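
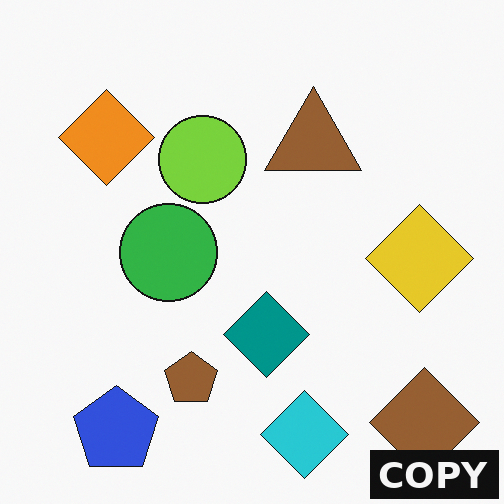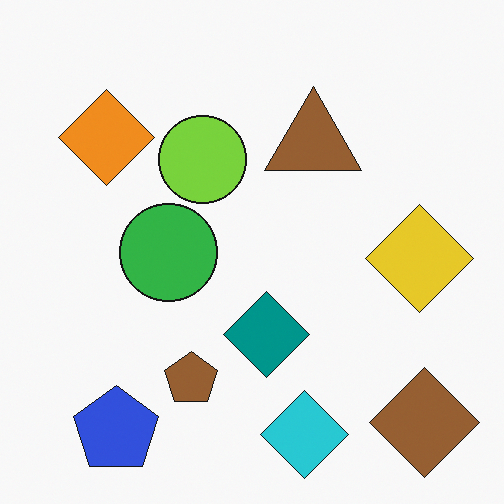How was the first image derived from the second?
The image was watermarked with the text "COPY" in the lower-right corner.

A dark label reading "COPY" appears in the lower-right corner.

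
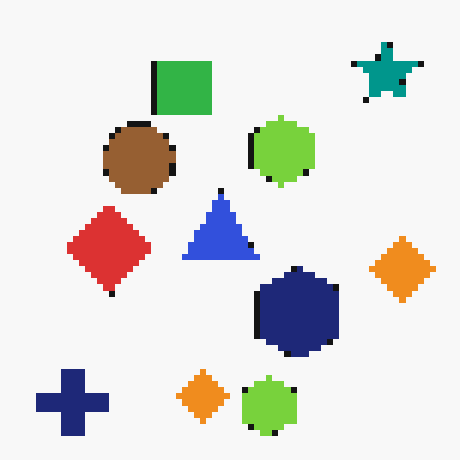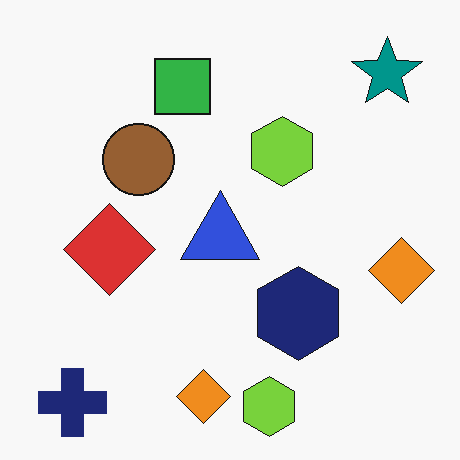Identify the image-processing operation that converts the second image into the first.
It was moderately pixelated.

Shapes are reduced to large square blocks; fine edges and outlines are lost — a downscale-then-upscale (mosaic) effect.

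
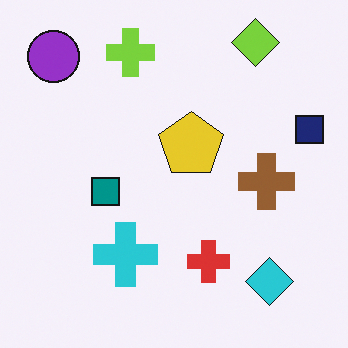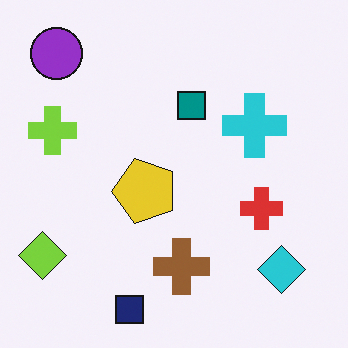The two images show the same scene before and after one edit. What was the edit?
This is the original image transposed (reflected across the top-left ↔ bottom-right diagonal).

Shapes have swapped their row and column positions — what was in the top-right is now in the bottom-left — a diagonal reflection.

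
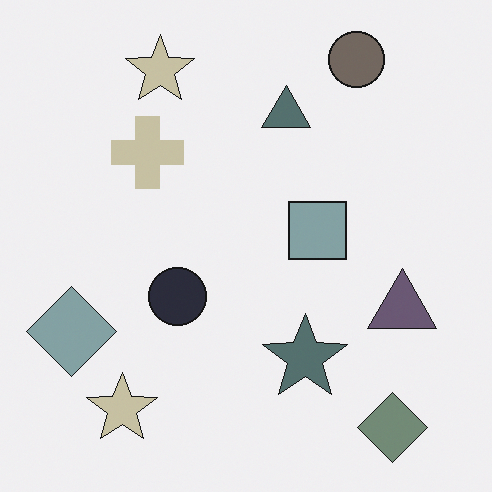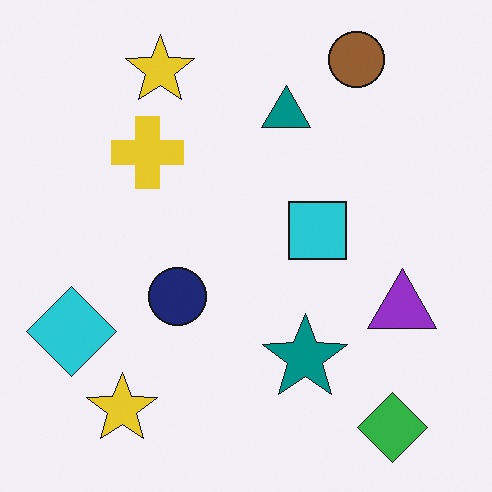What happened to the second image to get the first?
It was made much more muted (saturation change).

All colors are more muted and greyish — a global saturation change.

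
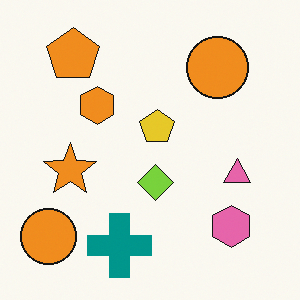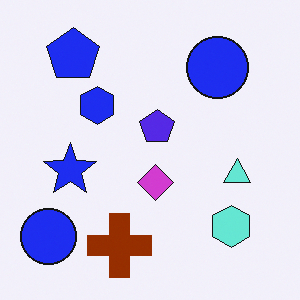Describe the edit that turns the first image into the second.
It was hue-shifted by a large amount.

Every shape's color has rotated by the same amount around the hue wheel — a uniform hue shift.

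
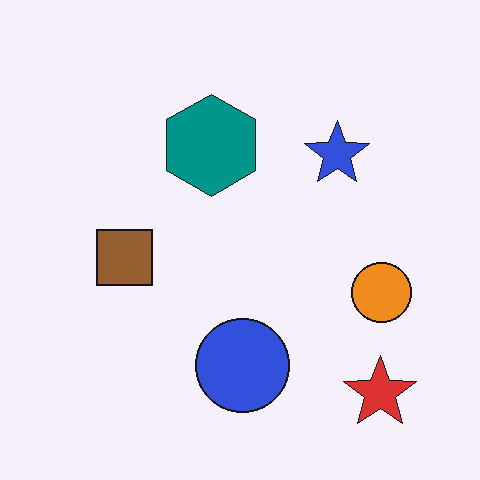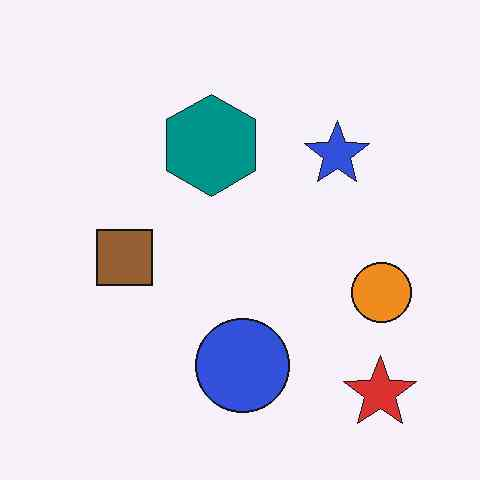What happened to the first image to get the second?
The image was given moderate JPEG compression.

Blocky 8×8 compression artifacts appear around shape edges and the flat background shows ringing — characteristic JPEG degradation.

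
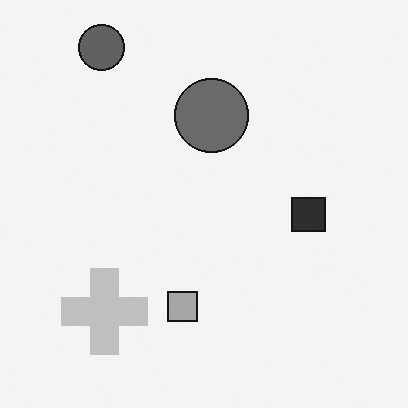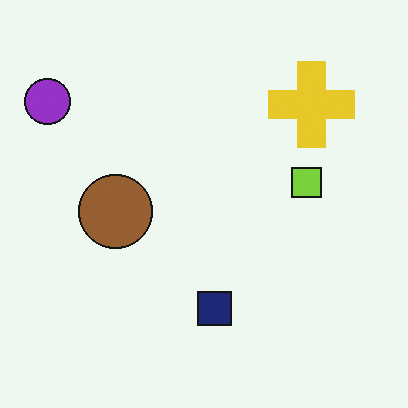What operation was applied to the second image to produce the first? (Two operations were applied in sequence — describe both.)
This is the original image converted to grayscale, then transposed (reflected across the top-left ↔ bottom-right diagonal).

All color is removed — every shape is now a shade of grey. Shapes have swapped their row and column positions — what was in the top-right is now in the bottom-left — a diagonal reflection.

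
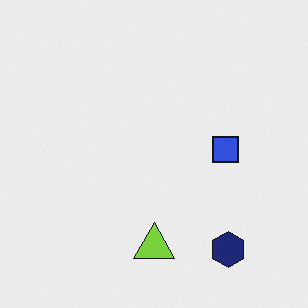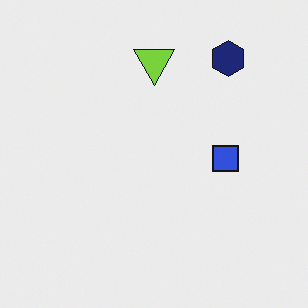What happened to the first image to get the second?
Flipped vertically (top ↔ bottom).

The navy hexagon is in the bottom-right of the first image and the top-right of the second — shapes on opposite sides of the horizontal midline have swapped in a mirror flip.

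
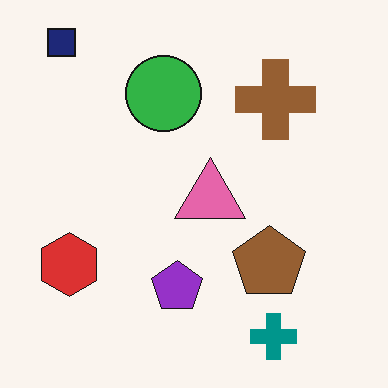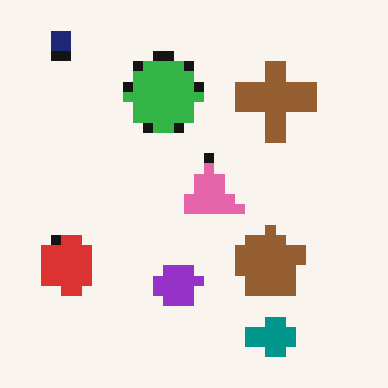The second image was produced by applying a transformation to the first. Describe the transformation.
The image was coarsely pixelated.

Shapes are reduced to large square blocks; fine edges and outlines are lost — a downscale-then-upscale (mosaic) effect.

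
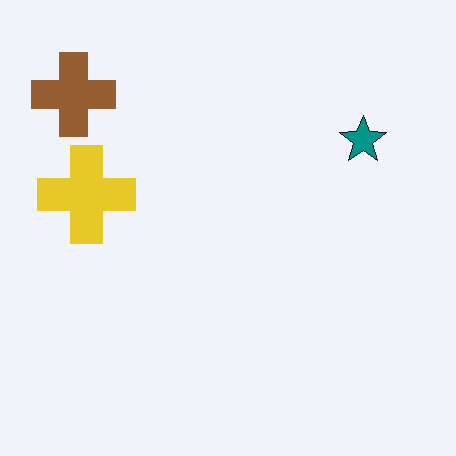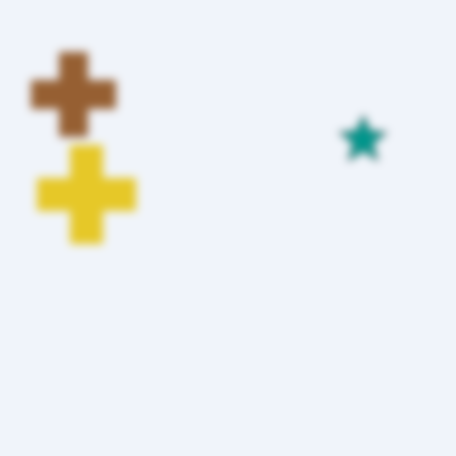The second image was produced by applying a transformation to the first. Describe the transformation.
Moderately blurred.

Shape edges and outlines are uniformly softened across the whole image.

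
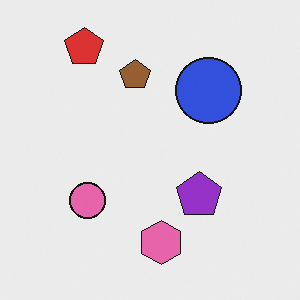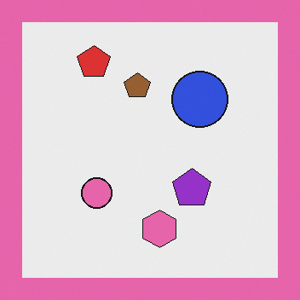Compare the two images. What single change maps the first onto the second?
Framed with a pink border.

A solid pink frame runs around the edge of the second image, with the content slightly shrunk inside it.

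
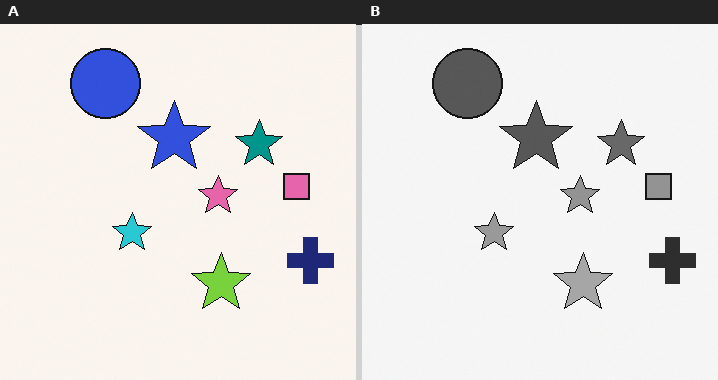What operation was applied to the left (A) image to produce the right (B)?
This is the original image converted to grayscale.

All color is removed — every shape is now a shade of grey.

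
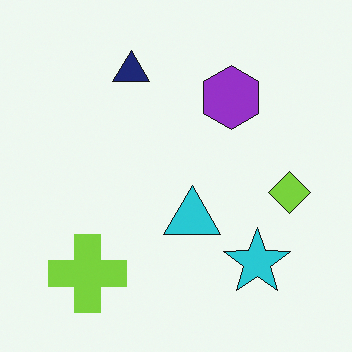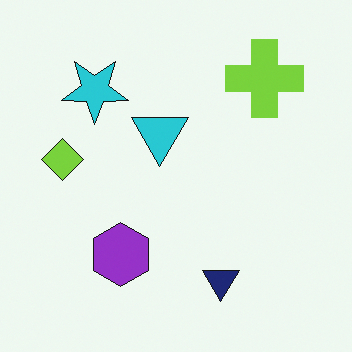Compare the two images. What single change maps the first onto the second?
The transformation is: rotated 180°.

The lime cross sits in the bottom-left of the first image and the top-right of the second — consistent with a whole-image 180° rotation.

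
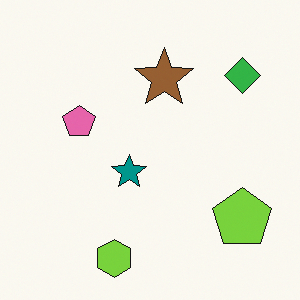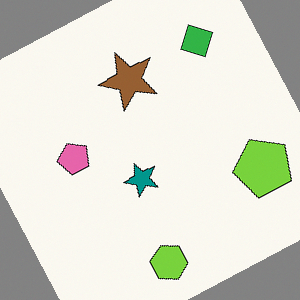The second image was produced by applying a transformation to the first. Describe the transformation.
The second image is the first rotated counter-clockwise by a moderate amount.

Every shape is tilted by the same angle and the image corners show triangular fill wedges — a whole-image rotation by a non-right angle.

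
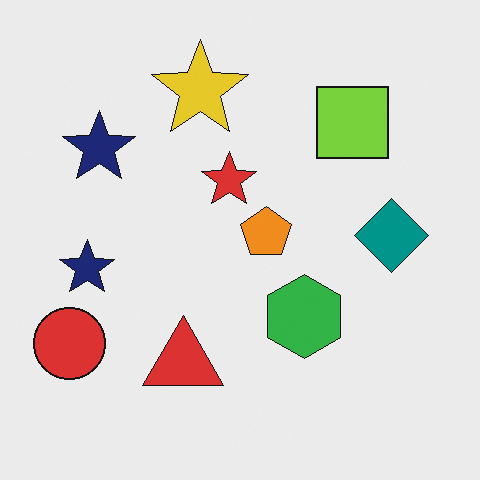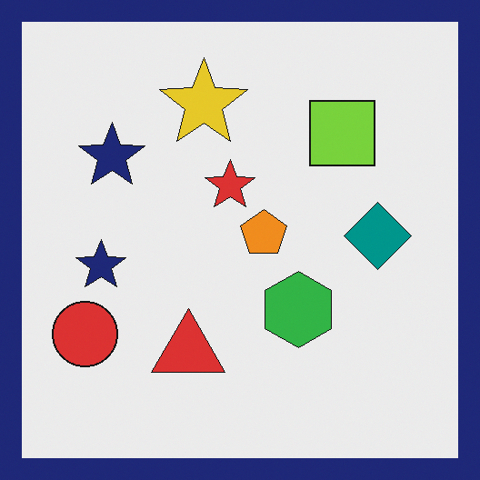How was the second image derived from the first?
This is the original image framed with a navy border.

A solid navy frame runs around the edge of the second image, with the content slightly shrunk inside it.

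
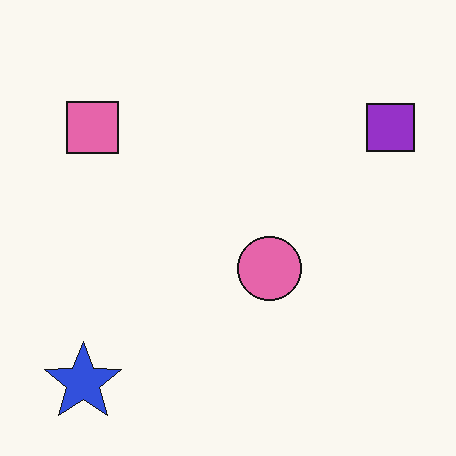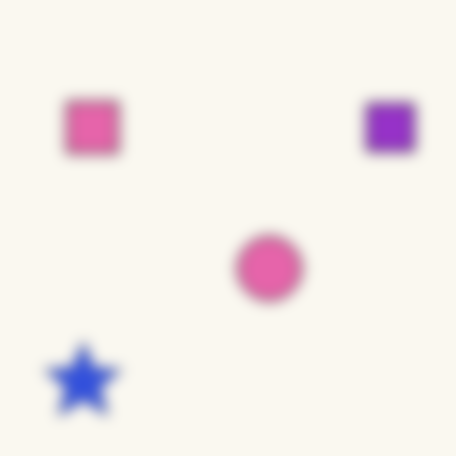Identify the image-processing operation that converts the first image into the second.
The image was strongly gaussian-blurred.

Shape edges and outlines are uniformly softened across the whole image.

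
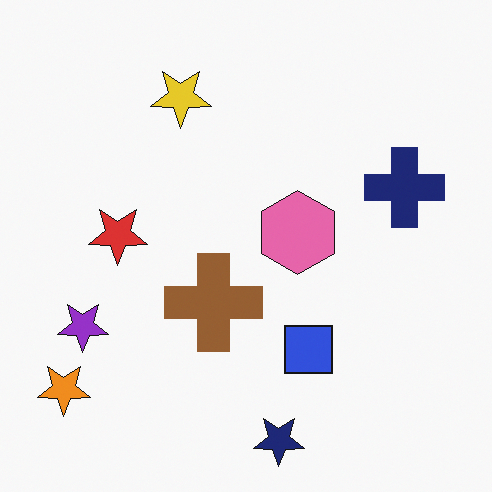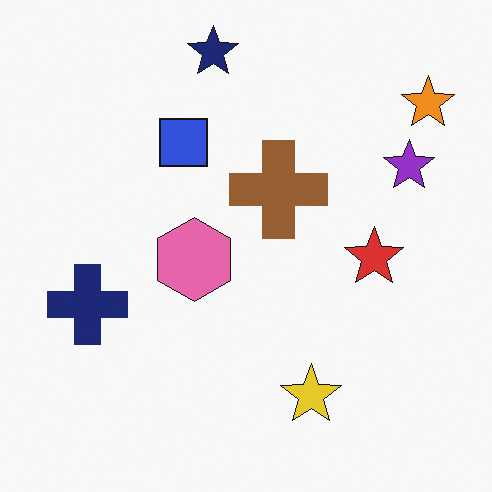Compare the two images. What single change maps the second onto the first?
The first image is the second rotated 180°.

The orange star sits in the top-right of the second image and the bottom-left of the first — consistent with a whole-image 180° rotation.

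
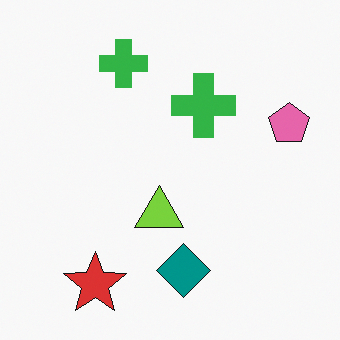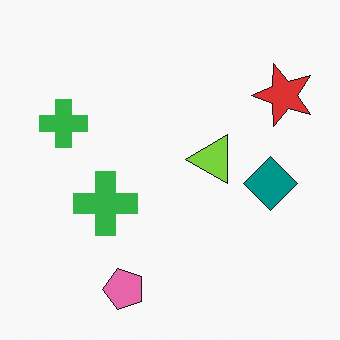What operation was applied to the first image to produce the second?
The second image is the first transposed (reflected across the top-left ↔ bottom-right diagonal).

Shapes have swapped their row and column positions — what was in the top-right is now in the bottom-left — a diagonal reflection.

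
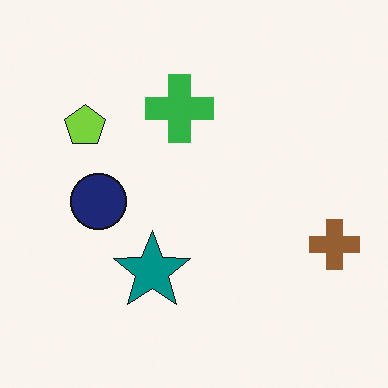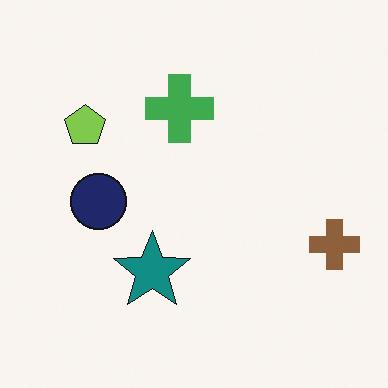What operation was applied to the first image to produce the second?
The image was slightly desaturated.

All colors are more muted and greyish — a global saturation change.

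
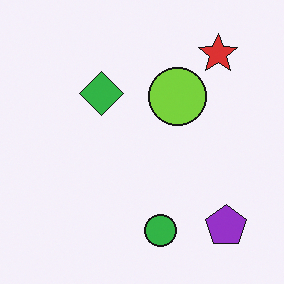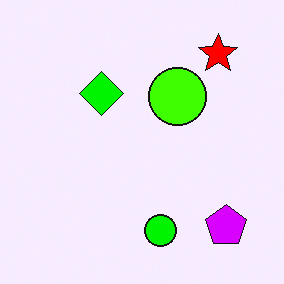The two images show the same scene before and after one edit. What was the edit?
The transformation is: made much more vivid (saturation change).

All colors are more vivid — a global saturation change.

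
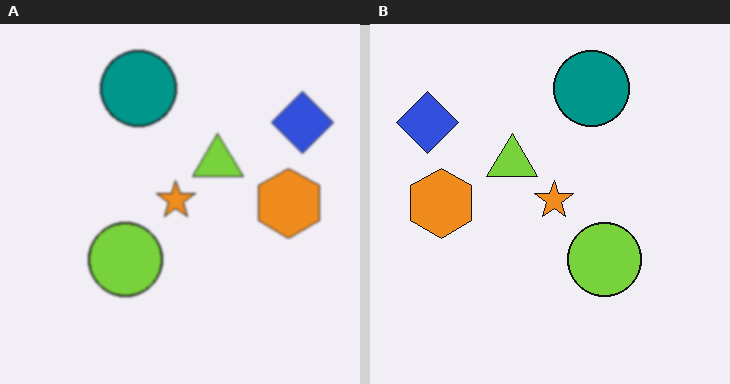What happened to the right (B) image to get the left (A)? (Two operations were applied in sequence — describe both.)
Lightly blurred, then flipped horizontally (left ↔ right).

Shape edges and outlines are uniformly softened across the whole image. The blue diamond is in the top-left of the right (B) image and the top-right of the left (A) — shapes on opposite sides of the vertical midline have swapped in a mirror flip.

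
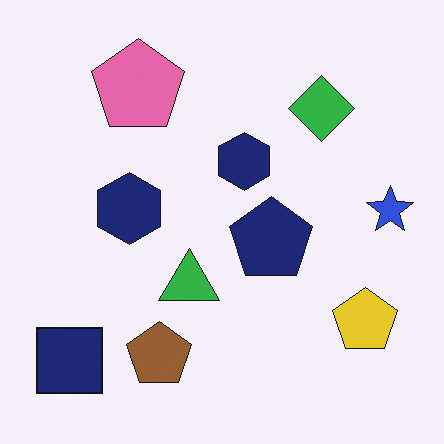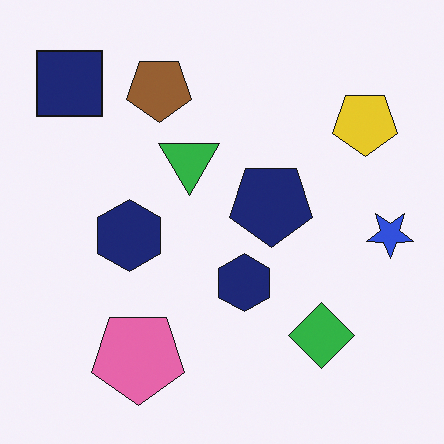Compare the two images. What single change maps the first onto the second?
The transformation is: flipped vertically (top ↔ bottom).

The navy square is in the bottom-left of the first image and the top-left of the second — shapes on opposite sides of the horizontal midline have swapped in a mirror flip.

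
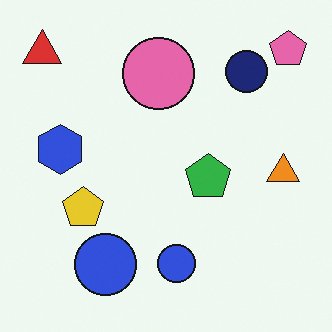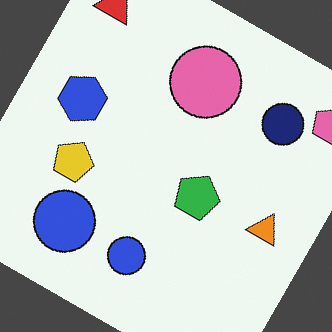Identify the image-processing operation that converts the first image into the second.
Rotated clockwise by a clearly visible amount.

Every shape is tilted by the same angle and the image corners show triangular fill wedges — a whole-image rotation by a non-right angle.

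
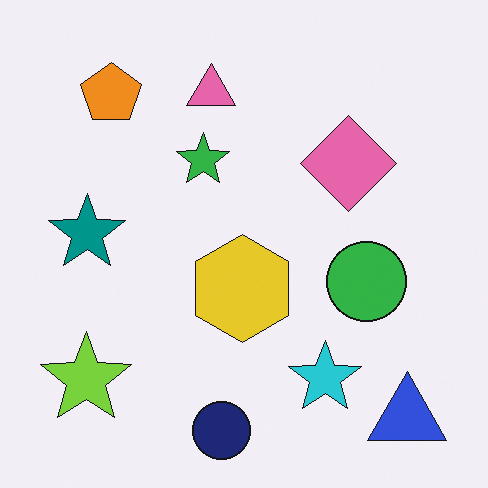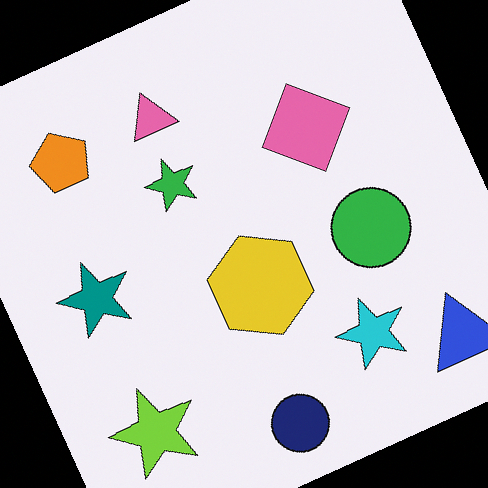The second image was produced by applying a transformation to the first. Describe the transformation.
The transformation is: rotated counter-clockwise by a moderate amount.

Every shape is tilted by the same angle and the image corners show triangular fill wedges — a whole-image rotation by a non-right angle.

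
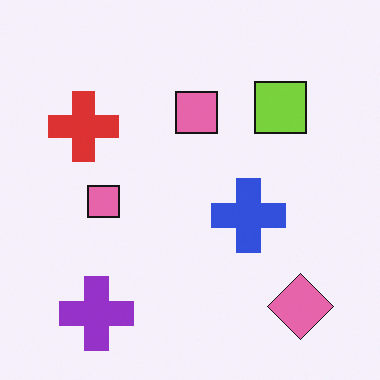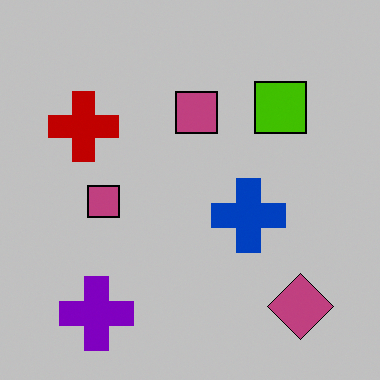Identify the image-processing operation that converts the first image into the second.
Heavily posterized to just a handful of flat colors.

Each flat color has snapped to a coarser quantized level — most visibly, the near-white background has dropped to a flat grey.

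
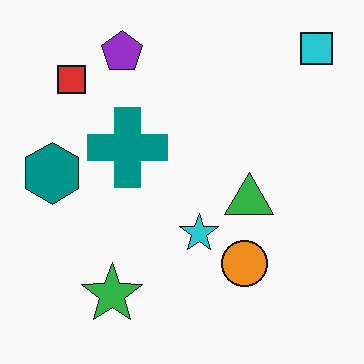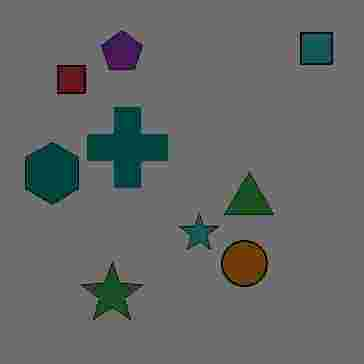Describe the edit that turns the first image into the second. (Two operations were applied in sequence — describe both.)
The image was noticeably darkened, then heavily JPEG-compressed with obvious blocking artifacts.

Every pixel — background and shapes alike — is uniformly darkened. Blocky 8×8 compression artifacts appear around shape edges and the flat background shows ringing — characteristic JPEG degradation.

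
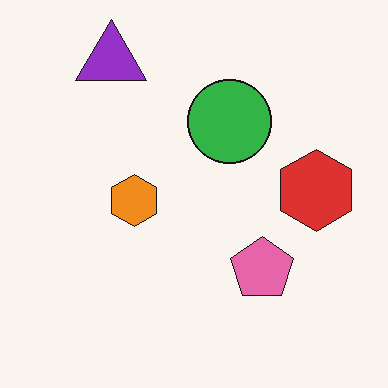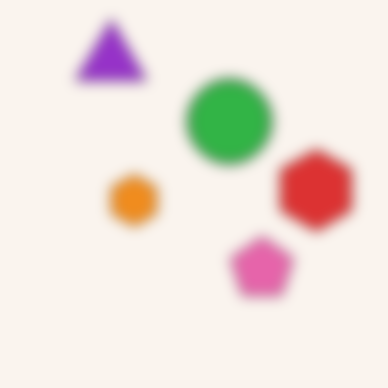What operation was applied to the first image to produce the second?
This is the original image strongly gaussian-blurred.

Shape edges and outlines are uniformly softened across the whole image.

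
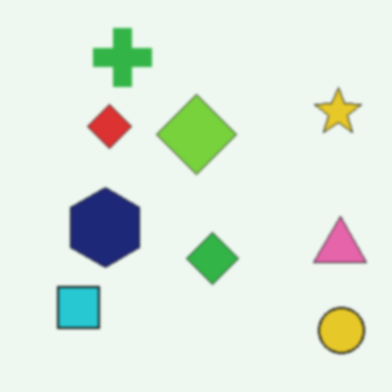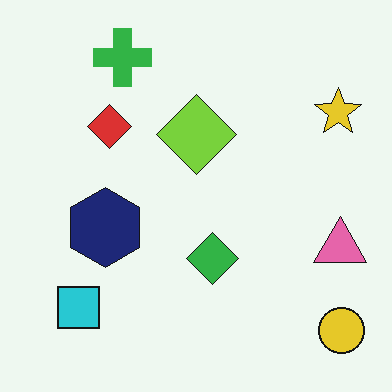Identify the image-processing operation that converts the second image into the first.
This is the original image given a subtle gaussian blur.

Shape edges and outlines are uniformly softened across the whole image.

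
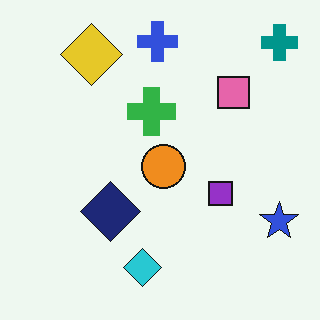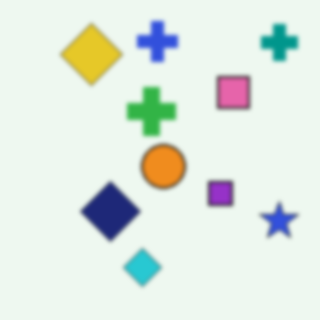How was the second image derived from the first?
The second image is the first given a subtle gaussian blur.

Shape edges and outlines are uniformly softened across the whole image.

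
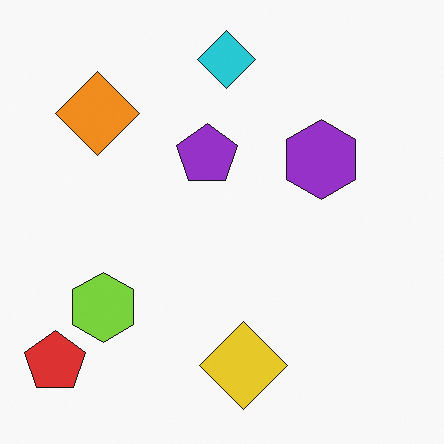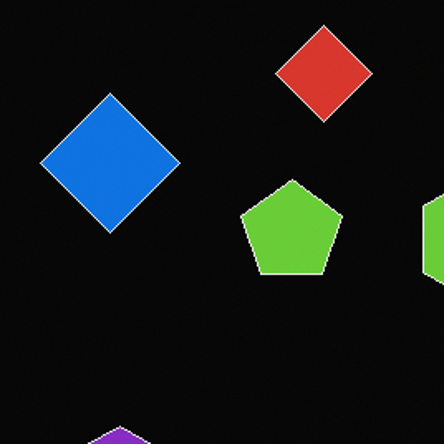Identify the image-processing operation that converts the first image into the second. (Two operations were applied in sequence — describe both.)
The second image is the first color-inverted (negative), then cropped to a noticeably smaller region and rescaled.

The light background has become dark and every shape's color is its complement — a photographic negative. The visible shapes are larger and the field of view is narrower; shapes near the original edges may be partly or wholly outside the frame — a crop-and-rescale.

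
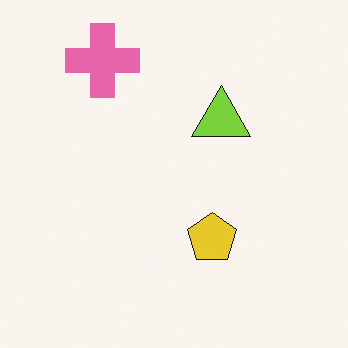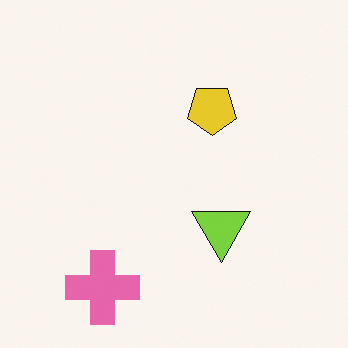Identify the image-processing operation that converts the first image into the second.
Flipped vertically (top ↔ bottom).

The pink cross is in the top-left of the first image and the bottom-left of the second — shapes on opposite sides of the horizontal midline have swapped in a mirror flip.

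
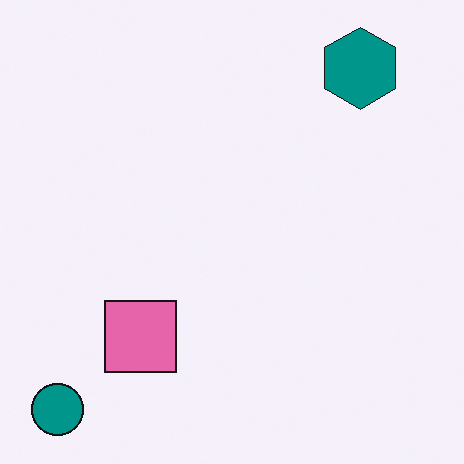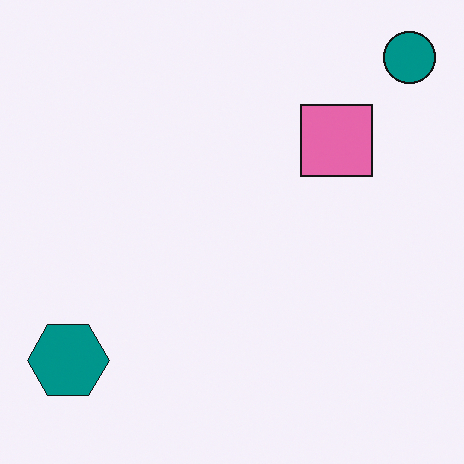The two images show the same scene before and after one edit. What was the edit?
It was transposed (reflected across the top-left ↔ bottom-right diagonal).

Shapes have swapped their row and column positions — what was in the top-right is now in the bottom-left — a diagonal reflection.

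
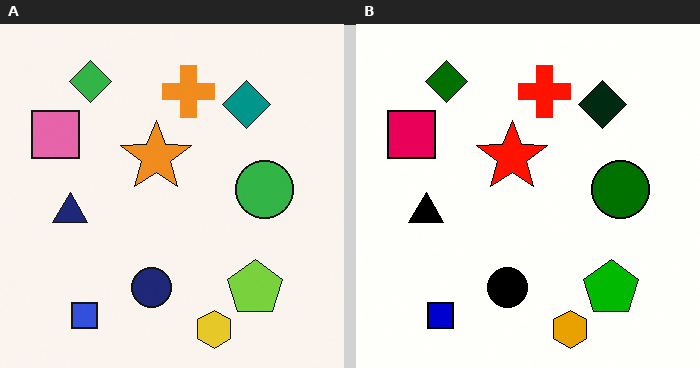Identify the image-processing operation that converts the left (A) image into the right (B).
The right (B) image is the left (A) given much higher contrast.

Tones are pushed away from mid-grey across the whole image — a global contrast change.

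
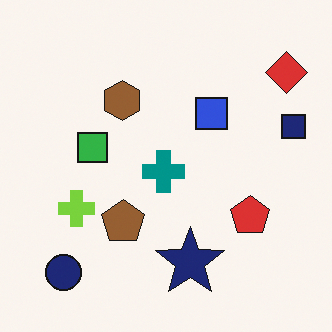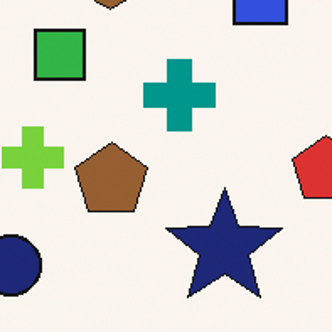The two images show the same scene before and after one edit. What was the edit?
Cropped to a noticeably smaller region and rescaled.

The visible shapes are larger and the field of view is narrower; shapes near the original edges may be partly or wholly outside the frame — a crop-and-rescale.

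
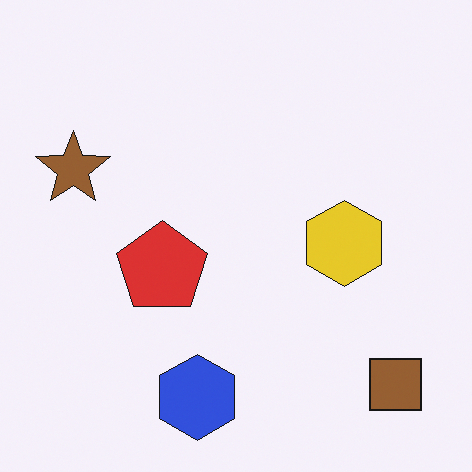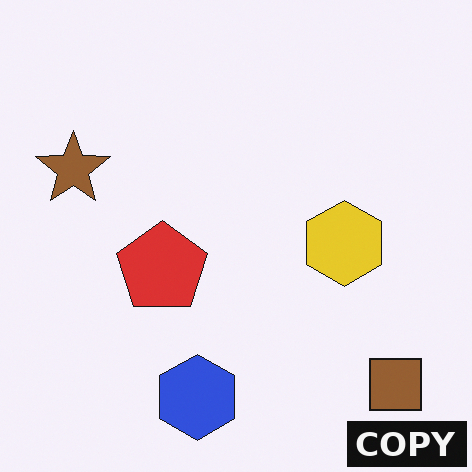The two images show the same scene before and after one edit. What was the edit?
The transformation is: watermarked with the text "COPY" in the lower-right corner.

A dark label reading "COPY" appears in the lower-right corner.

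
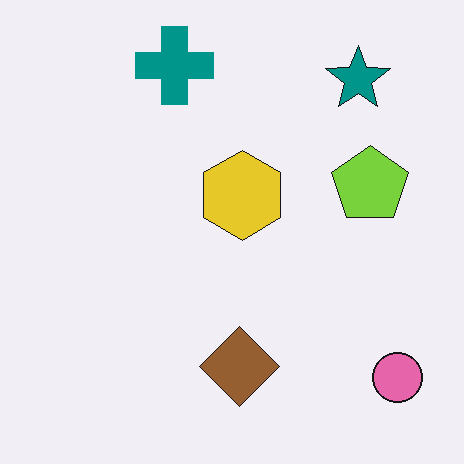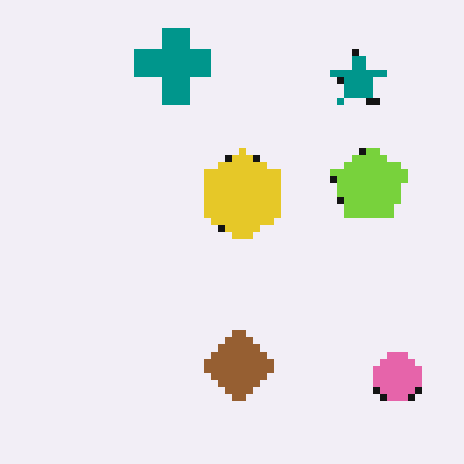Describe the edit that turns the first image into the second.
Moderately pixelated.

Shapes are reduced to large square blocks; fine edges and outlines are lost — a downscale-then-upscale (mosaic) effect.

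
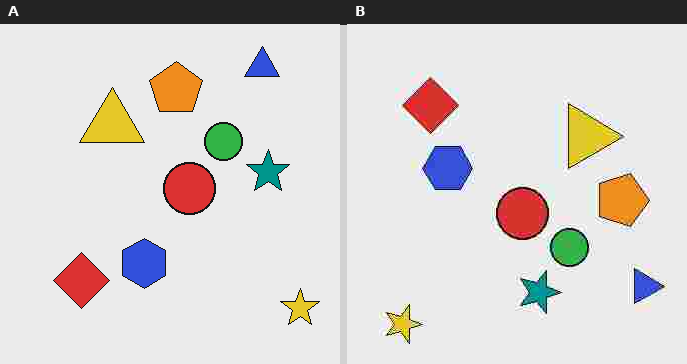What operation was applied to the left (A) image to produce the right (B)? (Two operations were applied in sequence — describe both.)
Rotated 90° clockwise, then degraded with heavy JPEG compression.

The yellow star sits in the bottom-right of the left (A) image and the bottom-left of the right (B) — consistent with a whole-image 90° clockwise rotation. Blocky 8×8 compression artifacts appear around shape edges and the flat background shows ringing — characteristic JPEG degradation.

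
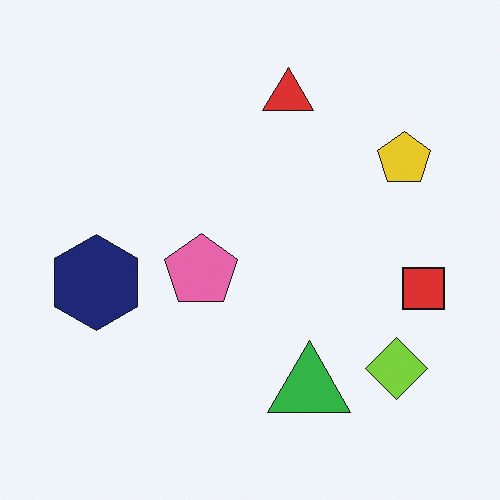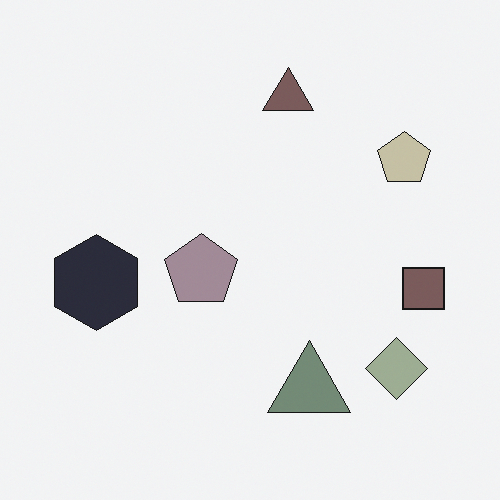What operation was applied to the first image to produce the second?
The second image is the first heavily desaturated.

All colors are more muted and greyish — a global saturation change.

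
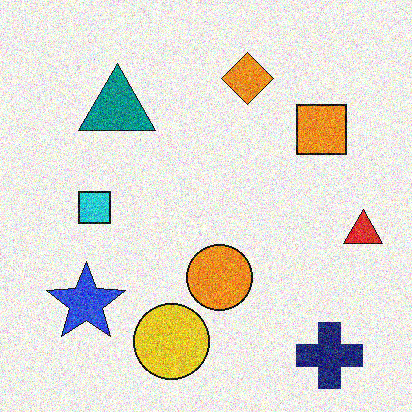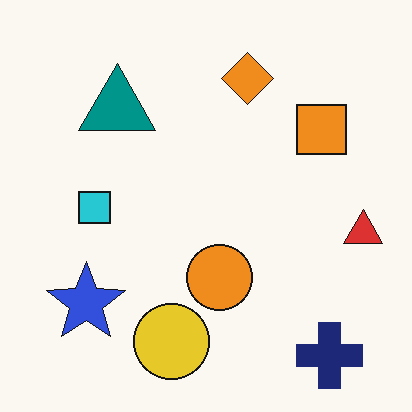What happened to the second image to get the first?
This is the original image degraded with heavy additive noise.

Random speckle covers the whole image, including the flat background.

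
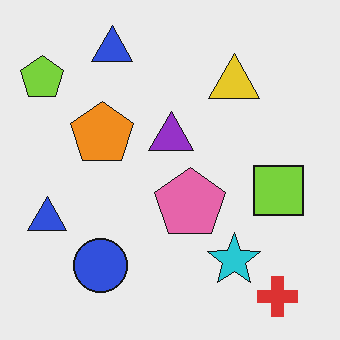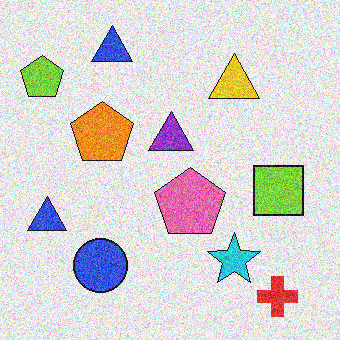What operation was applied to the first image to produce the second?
This is the original image degraded with strong gaussian noise.

Random speckle covers the whole image, including the flat background.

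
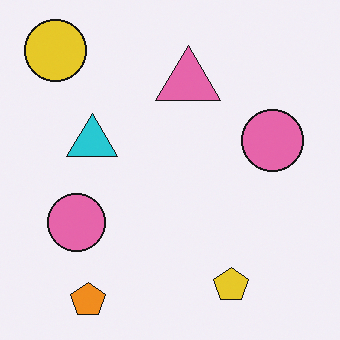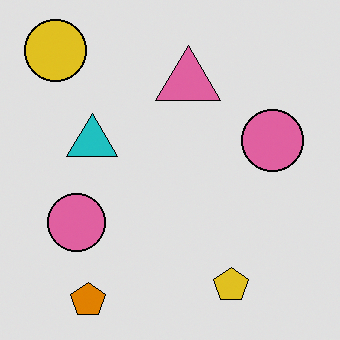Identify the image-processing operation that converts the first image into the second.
The second image is the first moderately posterized.

Each flat color has snapped to a coarser quantized level — most visibly, the near-white background has dropped to a flat grey.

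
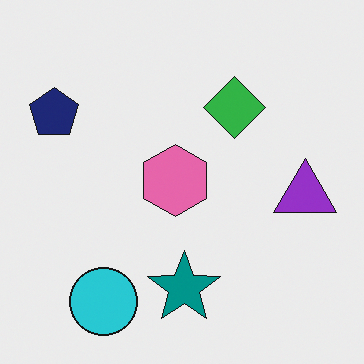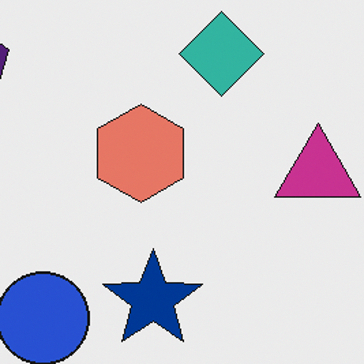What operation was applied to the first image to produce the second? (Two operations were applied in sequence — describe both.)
Cropped to a modestly smaller region and rescaled, then hue-shifted by a small amount.

The visible shapes are larger and the field of view is narrower; shapes near the original edges may be partly or wholly outside the frame — a crop-and-rescale. Every shape's color has rotated by the same amount around the hue wheel — a uniform hue shift.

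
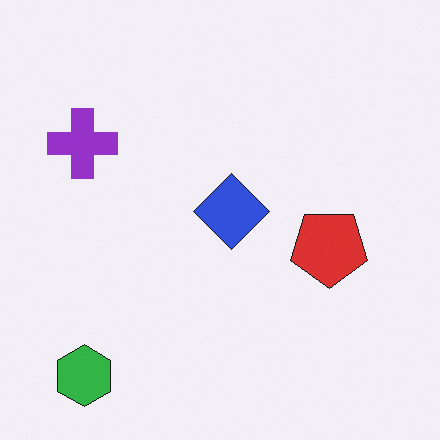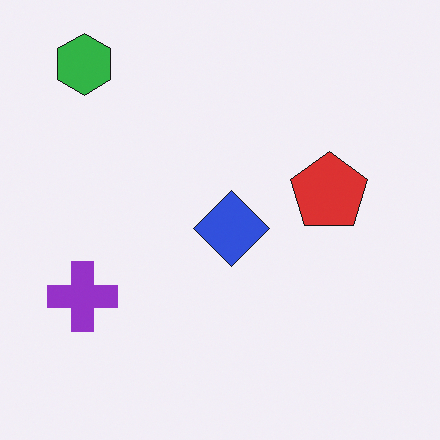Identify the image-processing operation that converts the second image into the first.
It was flipped vertically (top ↔ bottom).

The green hexagon is in the top-left of the second image and the bottom-left of the first — shapes on opposite sides of the horizontal midline have swapped in a mirror flip.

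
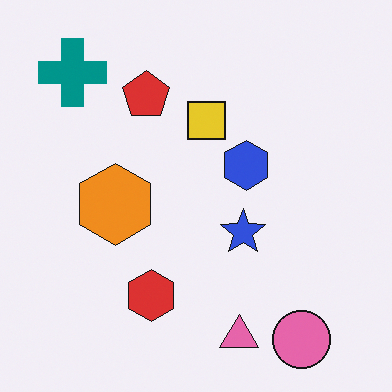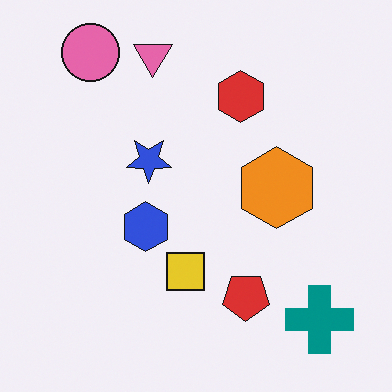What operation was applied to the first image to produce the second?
The image was rotated 180°.

The pink circle sits in the bottom-right of the first image and the top-left of the second — consistent with a whole-image 180° rotation.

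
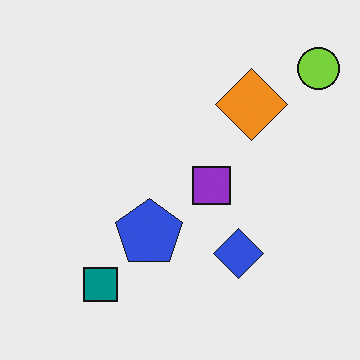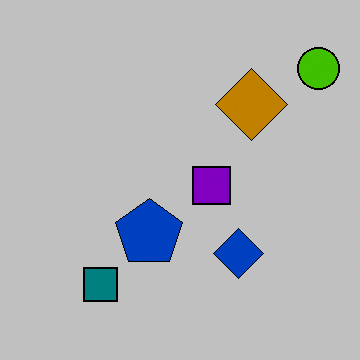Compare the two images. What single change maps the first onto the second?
The second image is the first aggressively posterized.

Each flat color has snapped to a coarser quantized level — most visibly, the near-white background has dropped to a flat grey.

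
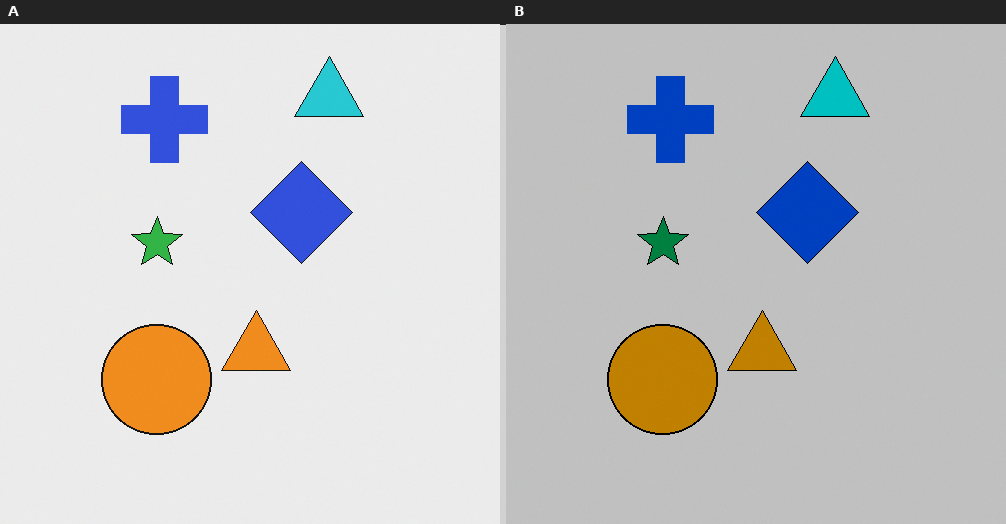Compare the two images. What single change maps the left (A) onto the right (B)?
The right (B) image is the left (A) heavily posterized to just a handful of flat colors.

Each flat color has snapped to a coarser quantized level — most visibly, the near-white background has dropped to a flat grey.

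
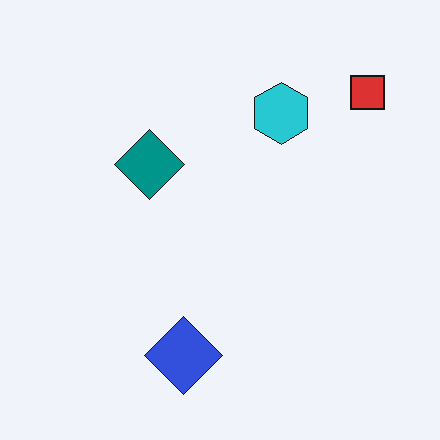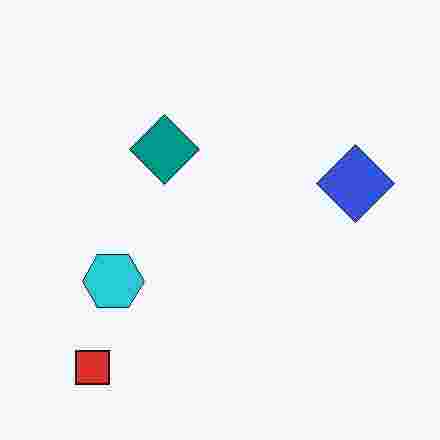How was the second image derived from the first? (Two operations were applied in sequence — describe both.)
This is the original image degraded with heavy JPEG compression, then transposed (reflected across the top-left ↔ bottom-right diagonal).

Blocky 8×8 compression artifacts appear around shape edges and the flat background shows ringing — characteristic JPEG degradation. Shapes have swapped their row and column positions — what was in the top-right is now in the bottom-left — a diagonal reflection.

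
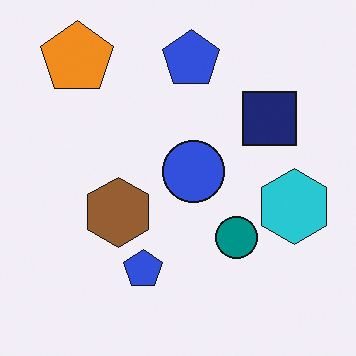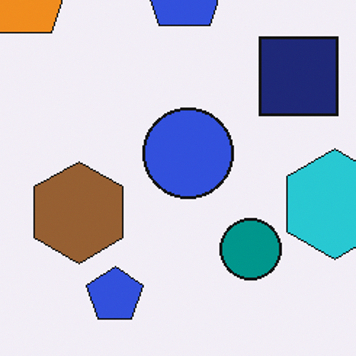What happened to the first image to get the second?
The second image is the first cropped slightly and scaled back up.

The visible shapes are larger and the field of view is narrower; shapes near the original edges may be partly or wholly outside the frame — a crop-and-rescale.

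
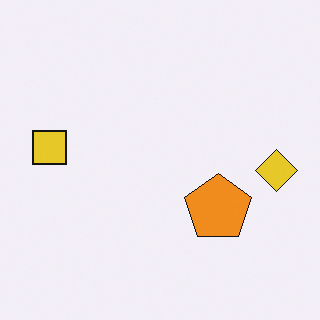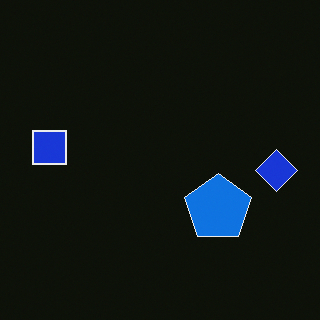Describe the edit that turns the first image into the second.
The transformation is: color-inverted (negative).

The light background has become dark and every shape's color is its complement — a photographic negative.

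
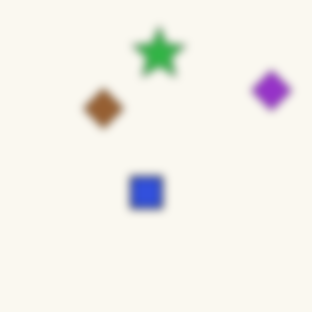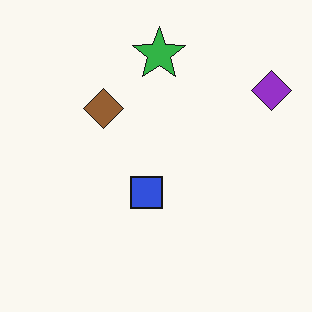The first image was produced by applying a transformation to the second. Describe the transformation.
The first image is the second noticeably gaussian-blurred.

Shape edges and outlines are uniformly softened across the whole image.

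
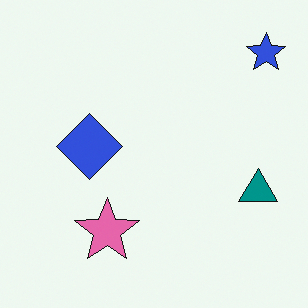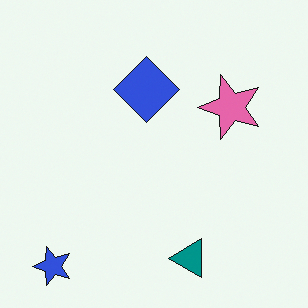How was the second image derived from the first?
The transformation is: transposed (reflected across the top-left ↔ bottom-right diagonal).

Shapes have swapped their row and column positions — what was in the top-right is now in the bottom-left — a diagonal reflection.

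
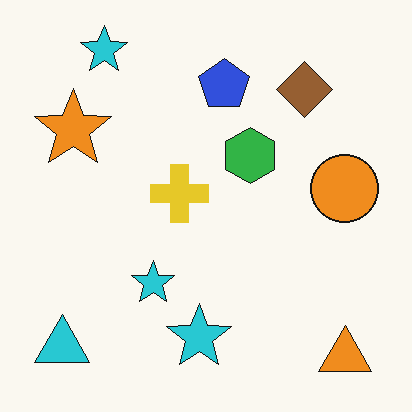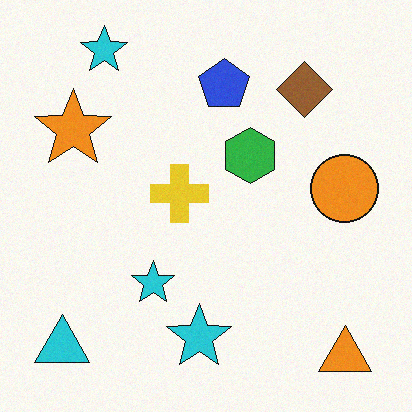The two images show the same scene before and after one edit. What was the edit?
It was degraded with subtle gaussian noise.

Random speckle covers the whole image, including the flat background.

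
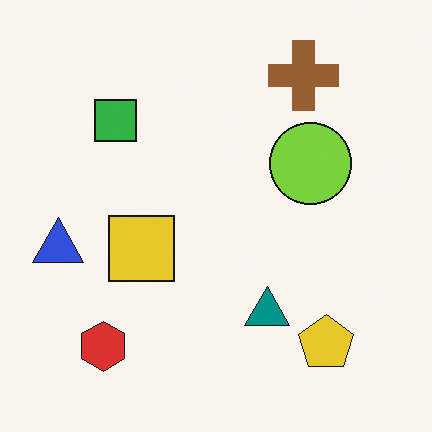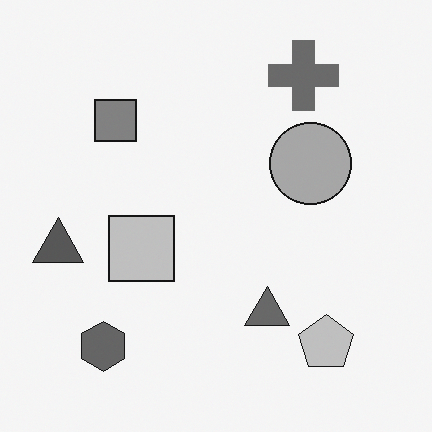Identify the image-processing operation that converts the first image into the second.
It was converted to grayscale.

All color is removed — every shape is now a shade of grey.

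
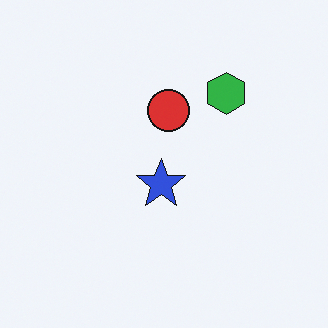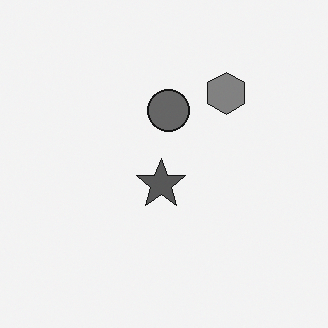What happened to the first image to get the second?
Converted to grayscale.

All color is removed — every shape is now a shade of grey.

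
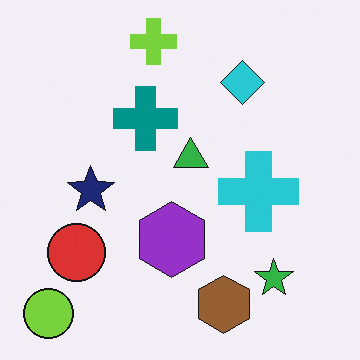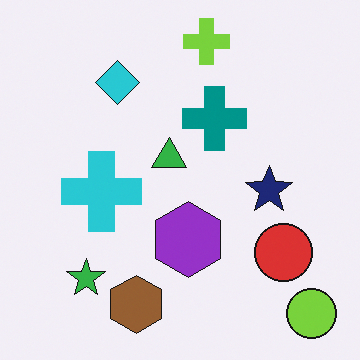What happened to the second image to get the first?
Flipped horizontally (left ↔ right).

The lime circle is in the bottom-right of the second image and the bottom-left of the first — shapes on opposite sides of the vertical midline have swapped in a mirror flip.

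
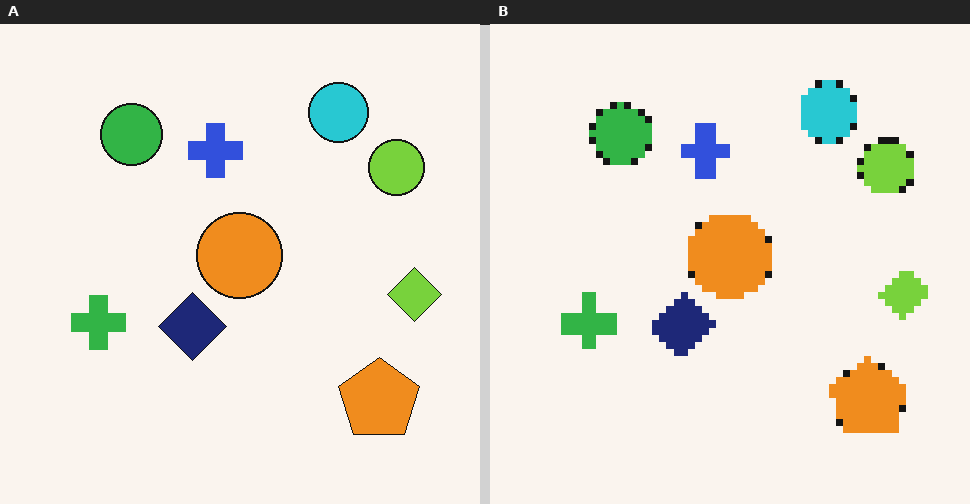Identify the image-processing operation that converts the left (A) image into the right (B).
It was pixelated into visible square blocks.

Shapes are reduced to large square blocks; fine edges and outlines are lost — a downscale-then-upscale (mosaic) effect.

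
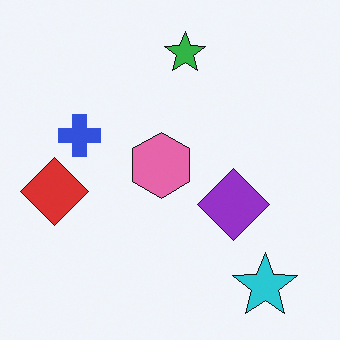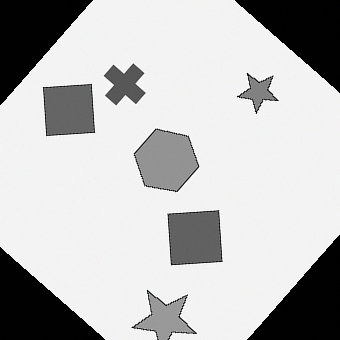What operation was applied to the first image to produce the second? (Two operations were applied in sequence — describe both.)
The image was converted to grayscale, then rotated clockwise by a large amount — several tens of degrees.

All color is removed — every shape is now a shade of grey. Every shape is tilted by the same angle and the image corners show triangular fill wedges — a whole-image rotation by a non-right angle.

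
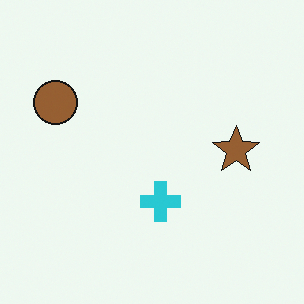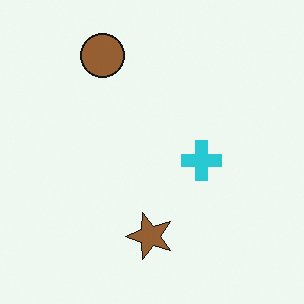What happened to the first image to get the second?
Transposed (reflected across the top-left ↔ bottom-right diagonal).

Shapes have swapped their row and column positions — what was in the top-right is now in the bottom-left — a diagonal reflection.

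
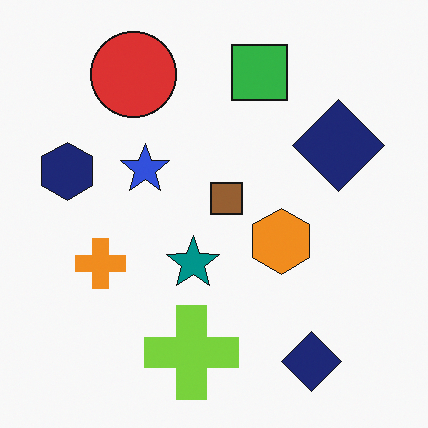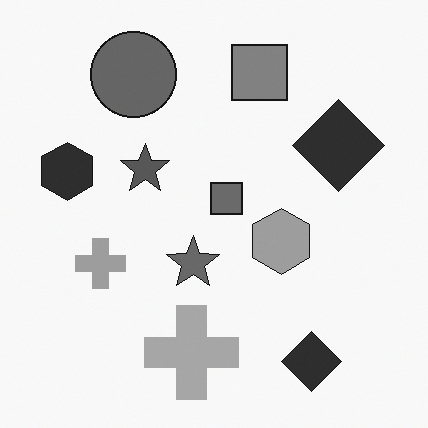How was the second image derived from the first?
It was converted to grayscale.

All color is removed — every shape is now a shade of grey.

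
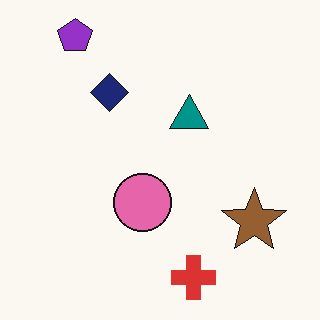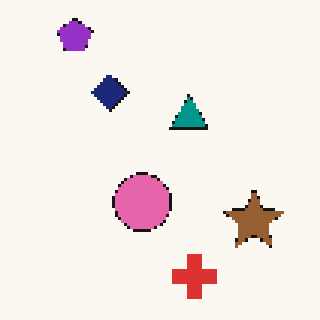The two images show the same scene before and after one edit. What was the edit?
This is the original image lightly pixelated (a mild mosaic effect).

Shapes are reduced to large square blocks; fine edges and outlines are lost — a downscale-then-upscale (mosaic) effect.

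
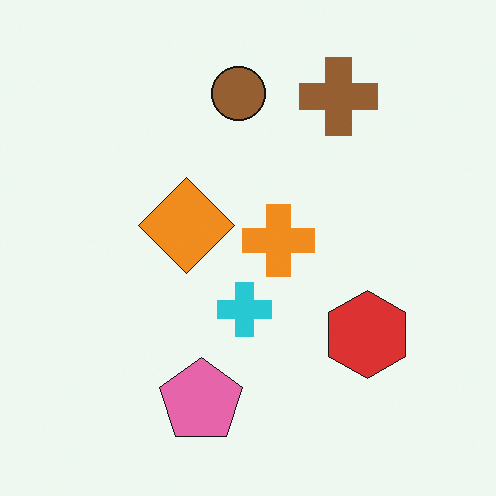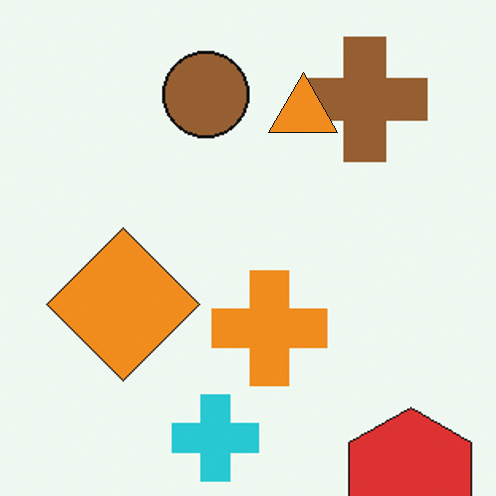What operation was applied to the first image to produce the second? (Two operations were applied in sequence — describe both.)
The image was cropped slightly and scaled back up, then overlaid with an additional orange triangle.

The visible shapes are larger and the field of view is narrower; shapes near the original edges may be partly or wholly outside the frame — a crop-and-rescale. An orange triangle appears in the second image that is absent from the first.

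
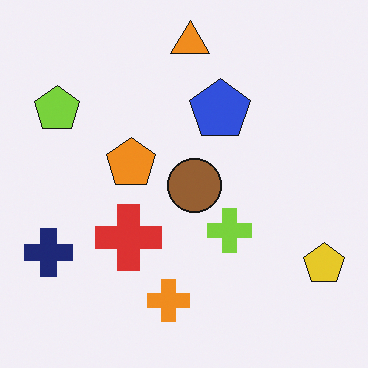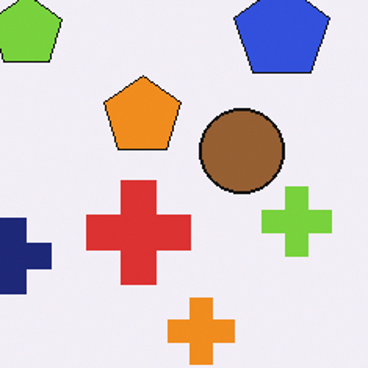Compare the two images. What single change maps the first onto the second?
The transformation is: cropped slightly and scaled back up.

The visible shapes are larger and the field of view is narrower; shapes near the original edges may be partly or wholly outside the frame — a crop-and-rescale.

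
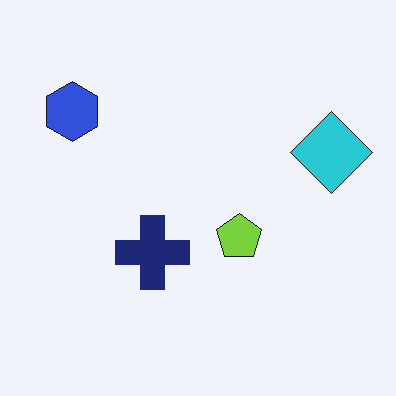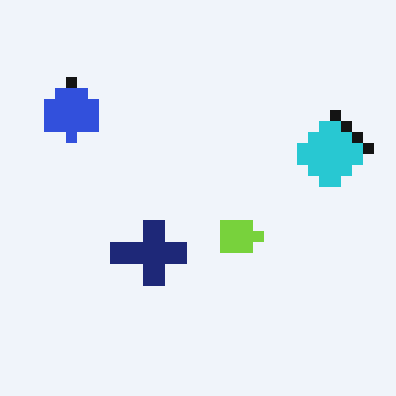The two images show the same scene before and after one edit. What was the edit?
This is the original image coarsely pixelated.

Shapes are reduced to large square blocks; fine edges and outlines are lost — a downscale-then-upscale (mosaic) effect.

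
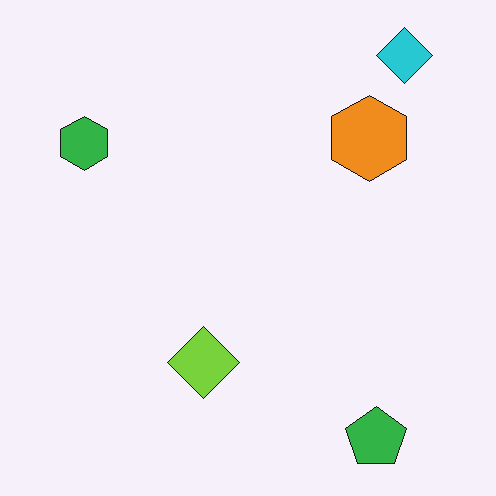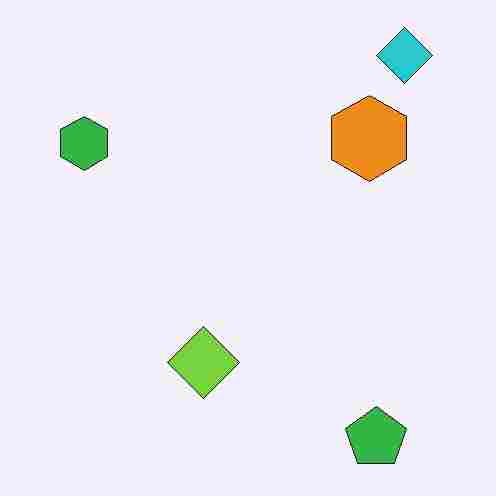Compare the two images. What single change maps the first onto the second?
The second image is the first degraded with heavy JPEG compression.

Blocky 8×8 compression artifacts appear around shape edges and the flat background shows ringing — characteristic JPEG degradation.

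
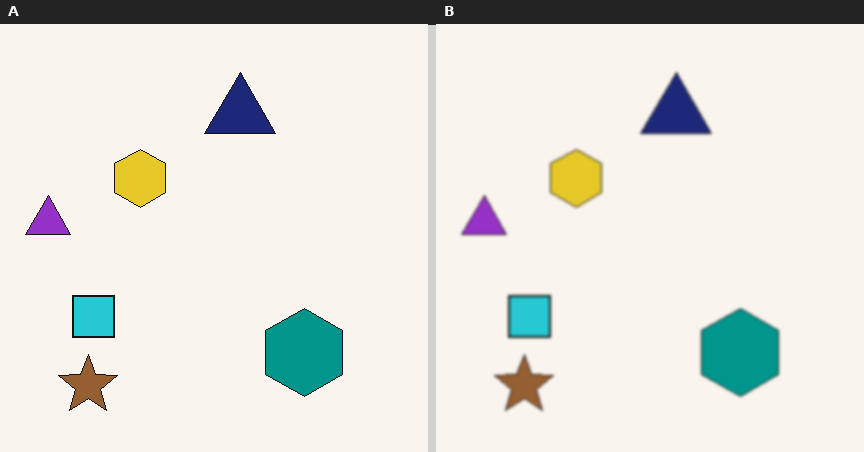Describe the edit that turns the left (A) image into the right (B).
Lightly blurred.

Shape edges and outlines are uniformly softened across the whole image.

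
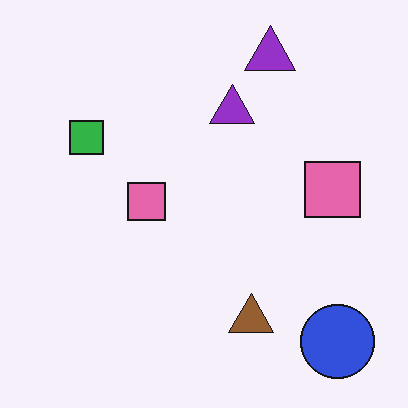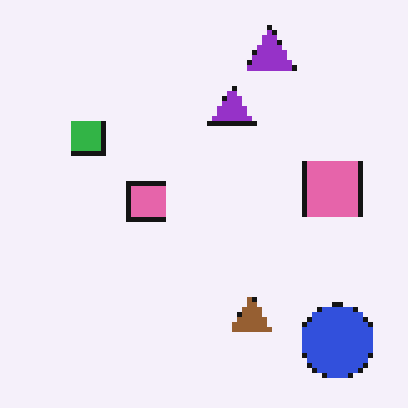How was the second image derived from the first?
The second image is the first mildly pixelated.

Shapes are reduced to large square blocks; fine edges and outlines are lost — a downscale-then-upscale (mosaic) effect.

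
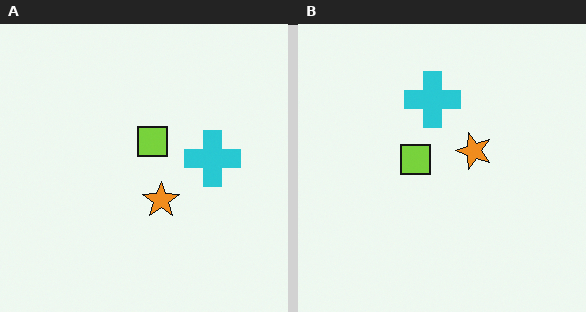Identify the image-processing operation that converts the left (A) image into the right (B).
It was rotated 90° counter-clockwise.

The cyan cross sits in the right of the left (A) image and the top of the right (B) — consistent with a whole-image 90° counter-clockwise rotation.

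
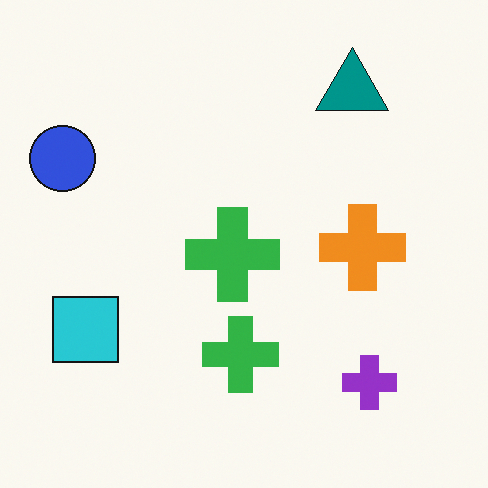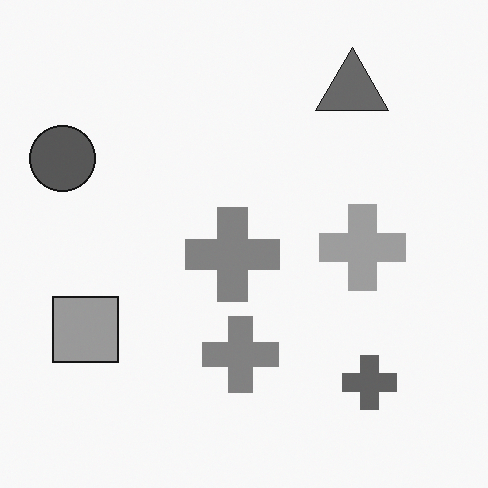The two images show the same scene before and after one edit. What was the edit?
The second image is the first converted to grayscale.

All color is removed — every shape is now a shade of grey.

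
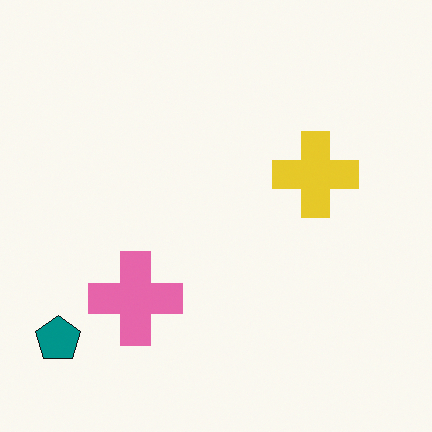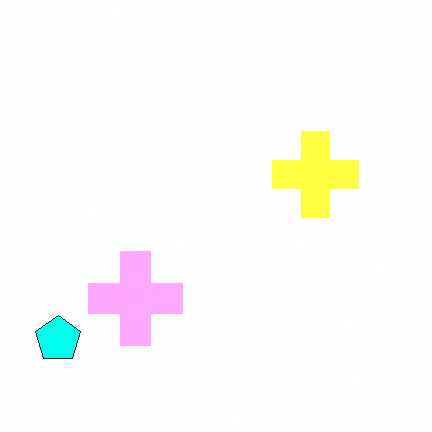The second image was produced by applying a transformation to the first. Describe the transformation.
It was noticeably brightened.

Every pixel — background and shapes alike — is uniformly brightened.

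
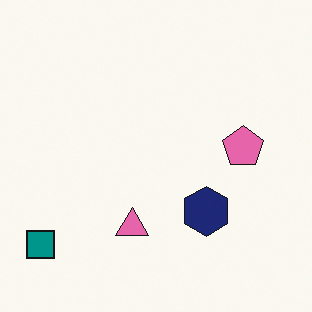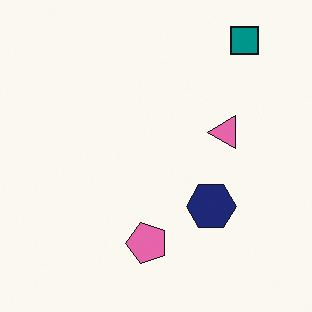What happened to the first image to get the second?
Transposed (reflected across the top-left ↔ bottom-right diagonal).

Shapes have swapped their row and column positions — what was in the top-right is now in the bottom-left — a diagonal reflection.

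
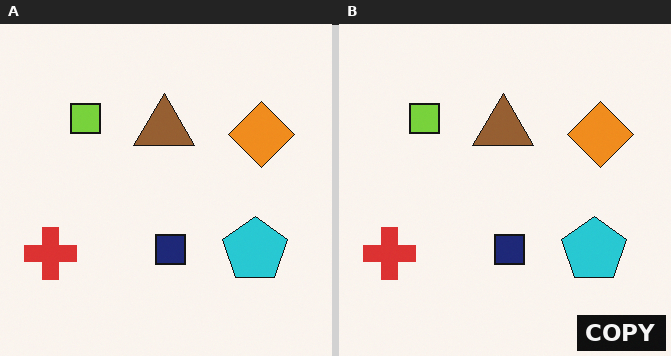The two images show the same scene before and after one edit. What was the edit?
The right (B) image is the left (A) watermarked with the text "COPY" in the lower-right corner.

A dark label reading "COPY" appears in the lower-right corner.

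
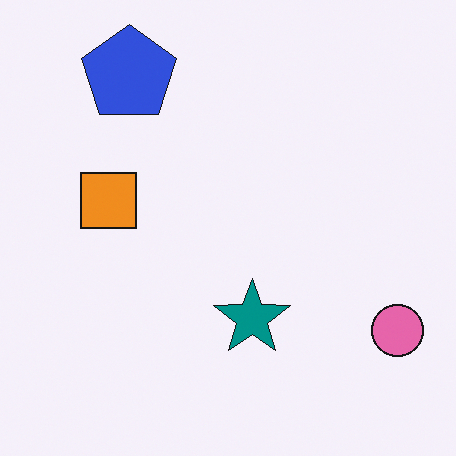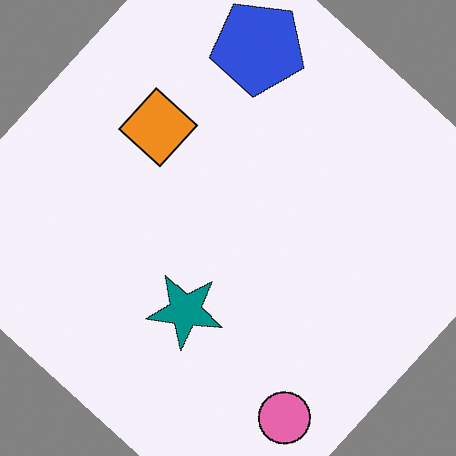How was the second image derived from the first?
Rotated clockwise by a large amount — several tens of degrees.

Every shape is tilted by the same angle and the image corners show triangular fill wedges — a whole-image rotation by a non-right angle.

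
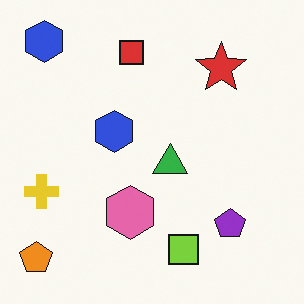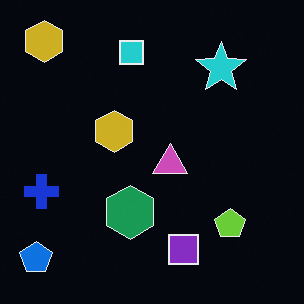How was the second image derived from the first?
The second image is the first color-inverted (negative).

The light background has become dark and every shape's color is its complement — a photographic negative.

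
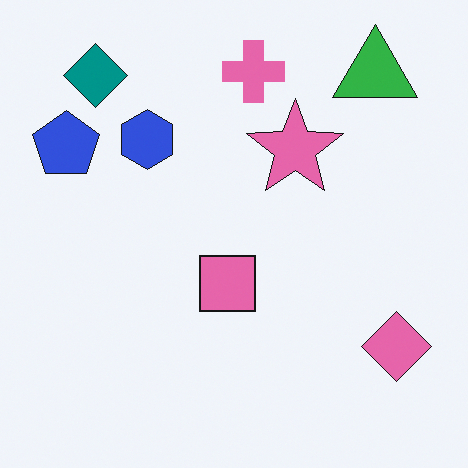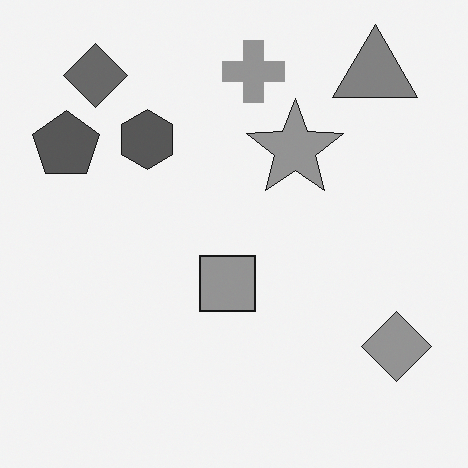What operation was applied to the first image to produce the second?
This is the original image converted to grayscale.

All color is removed — every shape is now a shade of grey.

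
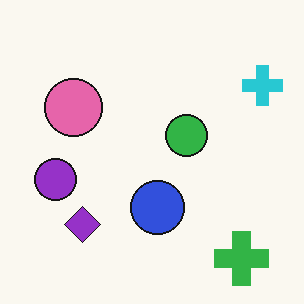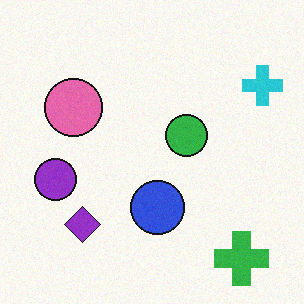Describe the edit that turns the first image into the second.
This is the original image degraded with light additive noise.

Random speckle covers the whole image, including the flat background.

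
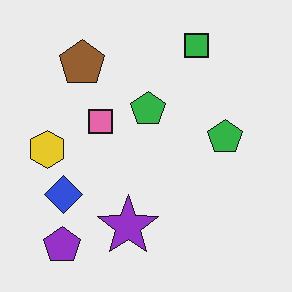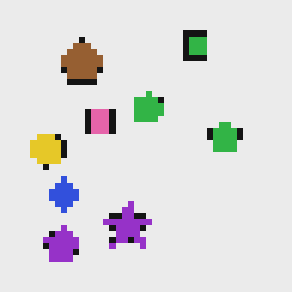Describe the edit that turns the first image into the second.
The transformation is: pixelated into visible square blocks.

Shapes are reduced to large square blocks; fine edges and outlines are lost — a downscale-then-upscale (mosaic) effect.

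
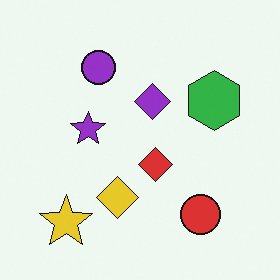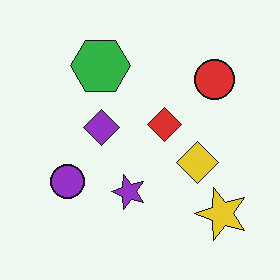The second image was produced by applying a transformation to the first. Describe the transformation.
This is the original image rotated 90° counter-clockwise.

The yellow star sits in the bottom-left of the first image and the bottom-right of the second — consistent with a whole-image 90° counter-clockwise rotation.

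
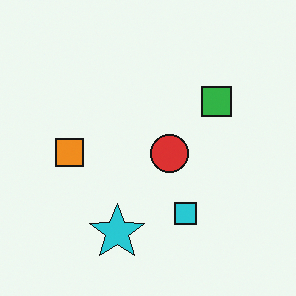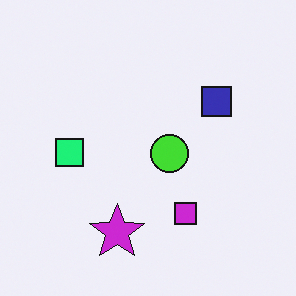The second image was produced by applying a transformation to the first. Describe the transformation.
The image was hue-shifted noticeably.

Every shape's color has rotated by the same amount around the hue wheel — a uniform hue shift.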